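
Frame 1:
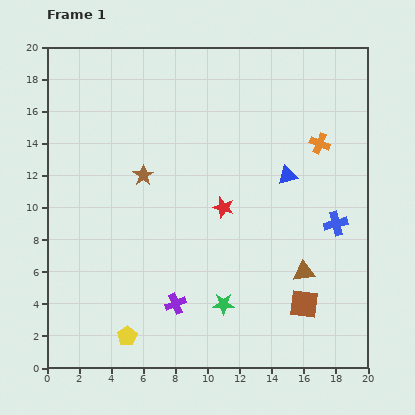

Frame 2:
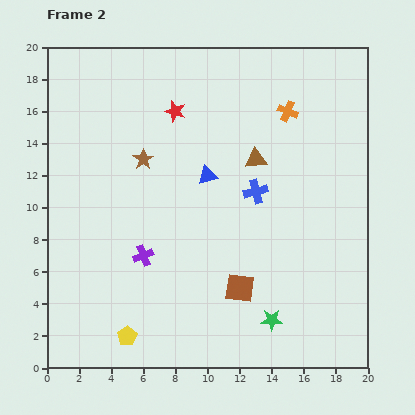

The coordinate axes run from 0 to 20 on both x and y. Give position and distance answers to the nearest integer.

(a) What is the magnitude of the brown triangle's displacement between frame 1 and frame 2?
8

The brown triangle moved from (16, 6) to (13, 13), a distance of √(3² + 7²) ≈ 8.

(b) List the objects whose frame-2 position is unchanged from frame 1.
the yellow pentagon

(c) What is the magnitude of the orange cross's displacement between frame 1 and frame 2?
3

The orange cross moved from (17, 14) to (15, 16), a distance of √(2² + 2²) ≈ 3.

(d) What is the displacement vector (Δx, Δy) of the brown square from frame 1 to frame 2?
(-4, 1)

The brown square was at (16, 4) in frame 1 and (12, 5) in frame 2.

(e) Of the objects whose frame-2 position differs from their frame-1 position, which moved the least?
the brown star

(moved 1)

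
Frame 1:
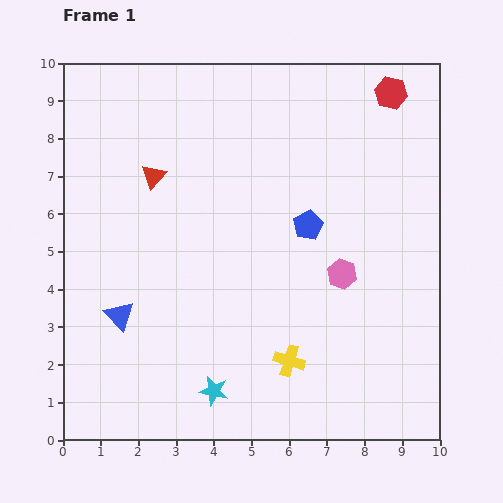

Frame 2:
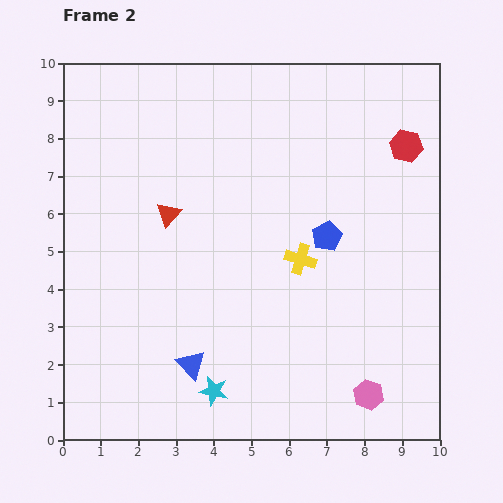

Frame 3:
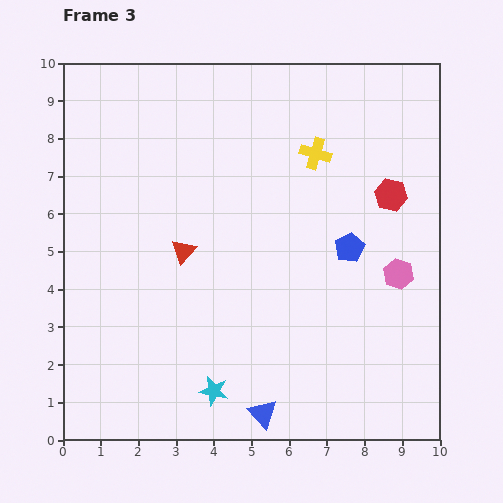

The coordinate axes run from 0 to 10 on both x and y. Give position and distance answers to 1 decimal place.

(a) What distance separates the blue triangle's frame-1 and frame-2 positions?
2.3

The blue triangle moved from (1.5, 3.3) to (3.4, 2.0), a distance of √(1.9² + 1.3²) ≈ 2.3.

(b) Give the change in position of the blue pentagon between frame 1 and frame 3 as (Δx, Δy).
(1.1, -0.6)

The blue pentagon was at (6.5, 5.7) in frame 1 and (7.6, 5.1) in frame 3.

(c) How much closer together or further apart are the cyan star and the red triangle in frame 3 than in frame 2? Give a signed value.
-1.1

Distance in frame 2: 4.9. Distance in frame 3: 3.8.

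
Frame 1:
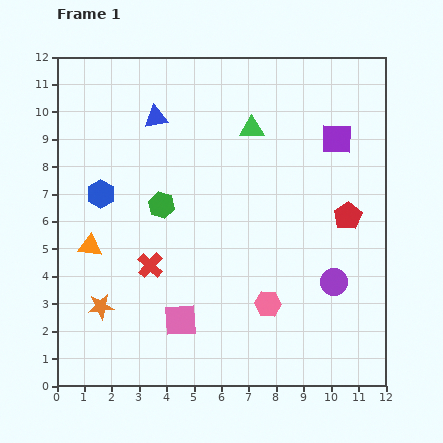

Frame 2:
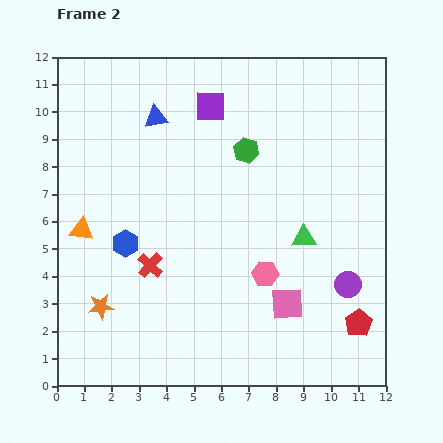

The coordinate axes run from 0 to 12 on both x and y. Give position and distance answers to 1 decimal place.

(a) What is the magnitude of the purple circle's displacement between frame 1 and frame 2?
0.5

The purple circle moved from (10.1, 3.8) to (10.6, 3.7), a distance of √(0.5² + 0.1²) ≈ 0.5.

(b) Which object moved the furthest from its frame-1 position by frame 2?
the purple square

(moved 4.8; next 4.4)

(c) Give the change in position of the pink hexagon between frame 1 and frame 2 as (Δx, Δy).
(-0.1, 1.1)

The pink hexagon was at (7.7, 3.0) in frame 1 and (7.6, 4.1) in frame 2.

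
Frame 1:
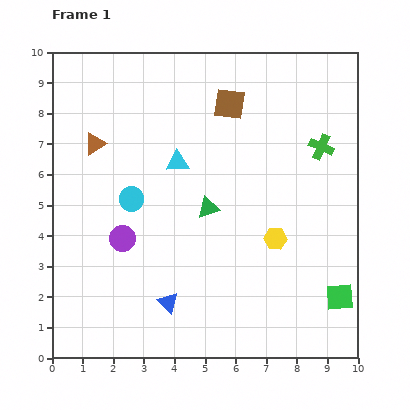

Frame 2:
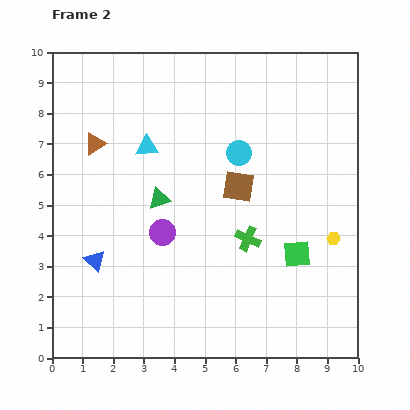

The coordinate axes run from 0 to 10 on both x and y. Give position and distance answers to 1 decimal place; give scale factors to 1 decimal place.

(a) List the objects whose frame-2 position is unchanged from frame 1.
the brown triangle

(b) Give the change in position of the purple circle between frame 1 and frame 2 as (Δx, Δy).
(1.3, 0.2)

The purple circle was at (2.3, 3.9) in frame 1 and (3.6, 4.1) in frame 2.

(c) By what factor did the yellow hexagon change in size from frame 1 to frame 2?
0.6×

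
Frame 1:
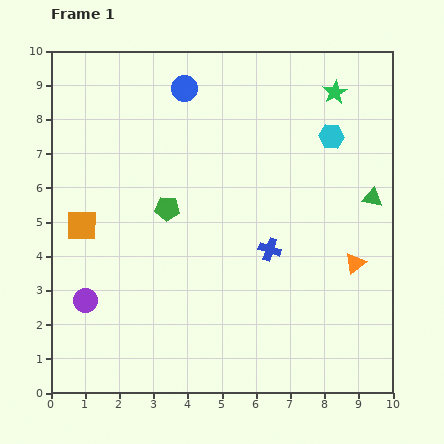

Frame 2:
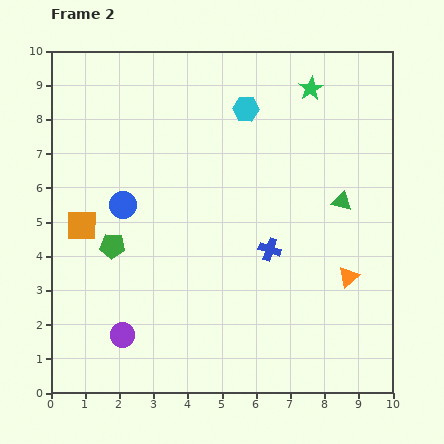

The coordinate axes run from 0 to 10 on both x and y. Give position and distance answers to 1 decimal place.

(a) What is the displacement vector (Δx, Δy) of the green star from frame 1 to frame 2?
(-0.7, 0.1)

The green star was at (8.3, 8.8) in frame 1 and (7.6, 8.9) in frame 2.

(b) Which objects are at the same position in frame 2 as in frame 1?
the blue cross, the orange square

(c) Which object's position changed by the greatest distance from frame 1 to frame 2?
the blue circle

(moved 3.8; next 2.6)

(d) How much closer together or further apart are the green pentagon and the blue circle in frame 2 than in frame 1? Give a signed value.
-2.3

Distance in frame 1: 3.5. Distance in frame 2: 1.2.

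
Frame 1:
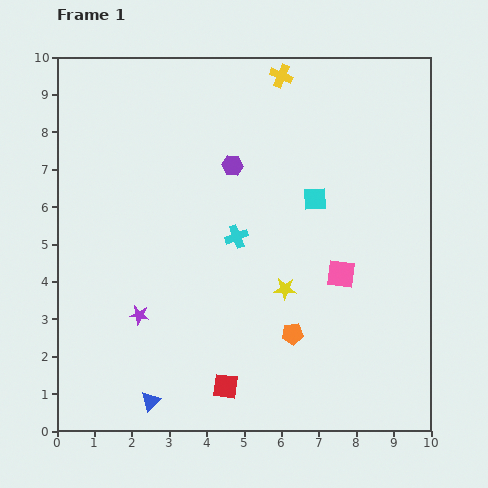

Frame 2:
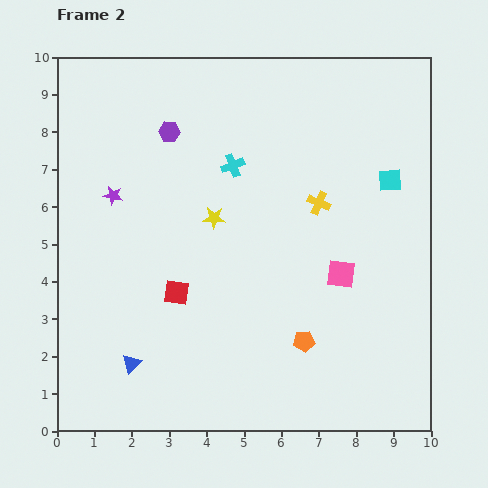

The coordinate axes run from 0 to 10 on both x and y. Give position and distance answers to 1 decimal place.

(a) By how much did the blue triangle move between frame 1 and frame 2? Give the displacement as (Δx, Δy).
(-0.5, 1.0)

The blue triangle was at (2.5, 0.8) in frame 1 and (2.0, 1.8) in frame 2.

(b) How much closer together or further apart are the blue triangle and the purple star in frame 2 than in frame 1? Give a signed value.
+2.2

Distance in frame 1: 2.3. Distance in frame 2: 4.5.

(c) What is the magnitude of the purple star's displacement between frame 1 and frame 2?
3.3

The purple star moved from (2.2, 3.1) to (1.5, 6.3), a distance of √(0.7² + 3.2²) ≈ 3.3.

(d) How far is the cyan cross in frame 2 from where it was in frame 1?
1.9

The cyan cross moved from (4.8, 5.2) to (4.7, 7.1), a distance of √(0.1² + 1.9²) ≈ 1.9.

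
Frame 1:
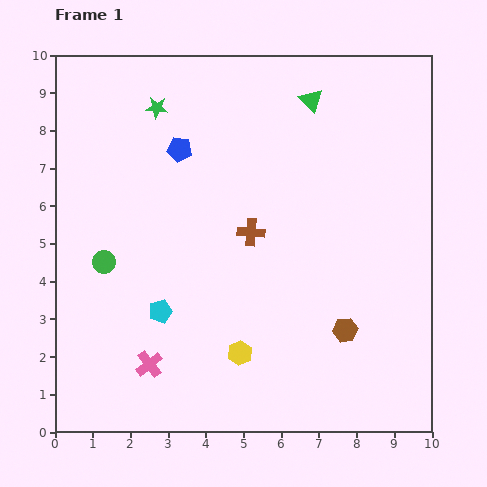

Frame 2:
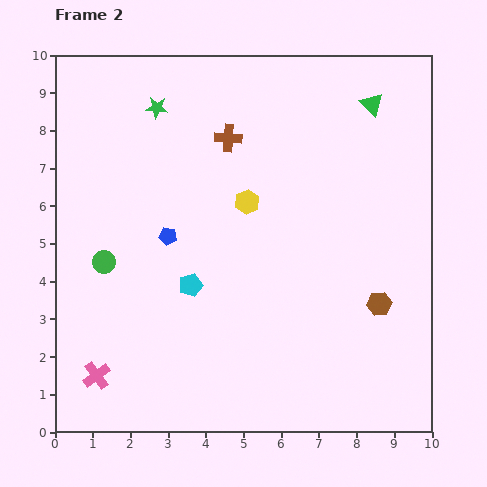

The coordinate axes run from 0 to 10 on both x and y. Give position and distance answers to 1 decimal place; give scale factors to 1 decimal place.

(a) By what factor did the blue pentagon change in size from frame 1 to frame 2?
0.7×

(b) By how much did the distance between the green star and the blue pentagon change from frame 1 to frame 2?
+2.1

Distance in frame 1: 1.3. Distance in frame 2: 3.4.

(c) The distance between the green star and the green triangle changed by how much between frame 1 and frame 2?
+1.6

Distance in frame 1: 4.1. Distance in frame 2: 5.7.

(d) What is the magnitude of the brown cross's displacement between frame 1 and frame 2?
2.6

The brown cross moved from (5.2, 5.3) to (4.6, 7.8), a distance of √(0.6² + 2.5²) ≈ 2.6.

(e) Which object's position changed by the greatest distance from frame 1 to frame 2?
the yellow hexagon

(moved 4.0; next 2.6)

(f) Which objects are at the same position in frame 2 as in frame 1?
the green circle, the green star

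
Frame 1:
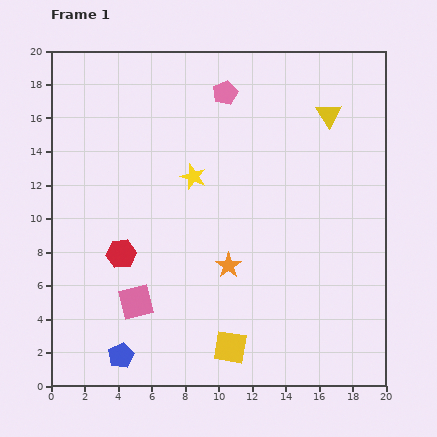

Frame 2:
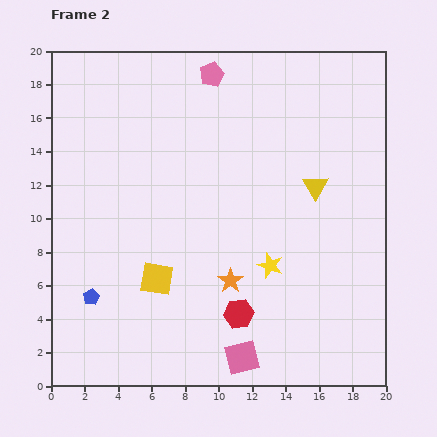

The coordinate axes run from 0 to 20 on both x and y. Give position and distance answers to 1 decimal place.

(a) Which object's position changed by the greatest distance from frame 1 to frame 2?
the red hexagon

(moved 7.9; next 7.1)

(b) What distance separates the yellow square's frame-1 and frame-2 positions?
6.0

The yellow square moved from (10.7, 2.3) to (6.3, 6.4), a distance of √(4.4² + 4.1²) ≈ 6.0.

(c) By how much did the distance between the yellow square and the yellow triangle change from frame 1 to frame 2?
-4.1

Distance in frame 1: 15.1. Distance in frame 2: 11.0.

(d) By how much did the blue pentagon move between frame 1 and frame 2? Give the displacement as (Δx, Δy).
(-1.8, 3.5)

The blue pentagon was at (4.2, 1.8) in frame 1 and (2.4, 5.3) in frame 2.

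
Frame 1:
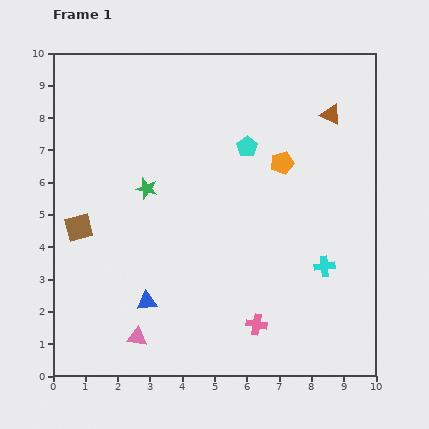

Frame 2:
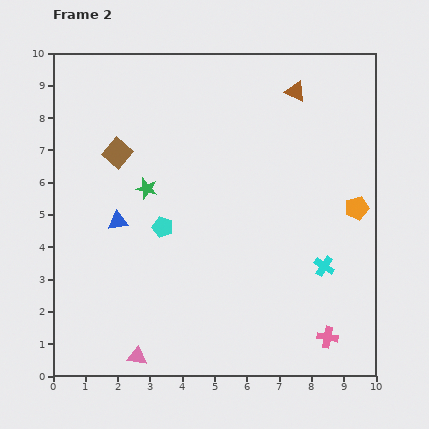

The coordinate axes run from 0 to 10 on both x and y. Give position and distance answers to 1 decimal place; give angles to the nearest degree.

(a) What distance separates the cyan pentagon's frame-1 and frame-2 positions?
3.6

The cyan pentagon moved from (6.0, 7.1) to (3.4, 4.6), a distance of √(2.6² + 2.5²) ≈ 3.6.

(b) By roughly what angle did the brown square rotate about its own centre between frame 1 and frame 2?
35° counter-clockwise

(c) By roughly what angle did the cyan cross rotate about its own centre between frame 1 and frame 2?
40° clockwise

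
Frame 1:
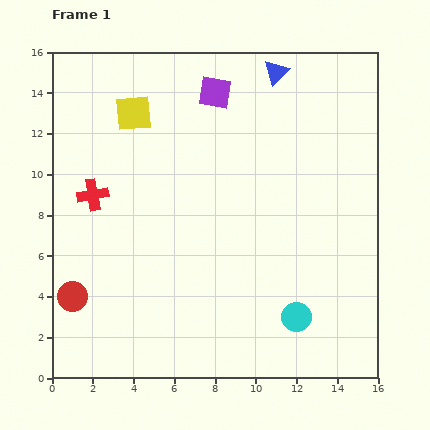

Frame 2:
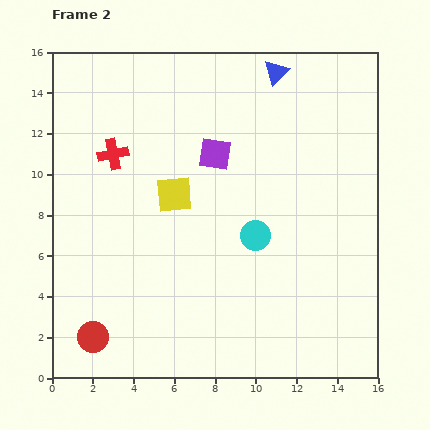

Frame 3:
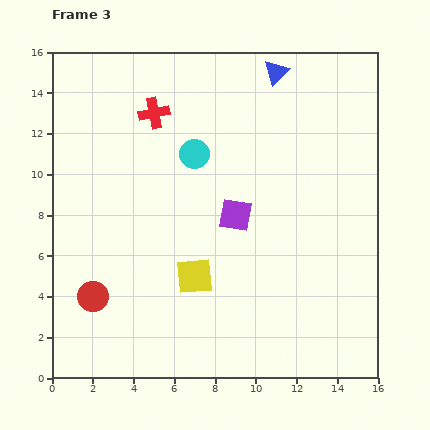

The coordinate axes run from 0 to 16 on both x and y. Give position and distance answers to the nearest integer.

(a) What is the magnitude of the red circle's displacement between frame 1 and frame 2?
2

The red circle moved from (1, 4) to (2, 2), a distance of √(1² + 2²) ≈ 2.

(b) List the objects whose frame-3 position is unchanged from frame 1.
the blue triangle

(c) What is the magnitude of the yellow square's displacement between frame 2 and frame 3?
4

The yellow square moved from (6, 9) to (7, 5), a distance of √(1² + 4²) ≈ 4.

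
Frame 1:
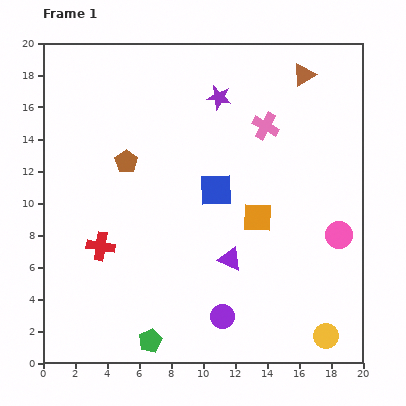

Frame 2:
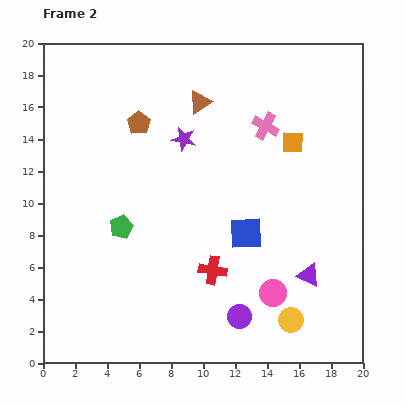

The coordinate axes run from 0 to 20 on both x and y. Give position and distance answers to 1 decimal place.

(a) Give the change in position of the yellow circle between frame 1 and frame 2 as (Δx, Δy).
(-2.2, 1.0)

The yellow circle was at (17.7, 1.7) in frame 1 and (15.5, 2.7) in frame 2.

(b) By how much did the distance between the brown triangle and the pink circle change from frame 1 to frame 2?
+2.6

Distance in frame 1: 10.2. Distance in frame 2: 12.8.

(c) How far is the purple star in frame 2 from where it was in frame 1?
3.4

The purple star moved from (11.0, 16.6) to (8.8, 14.0), a distance of √(2.2² + 2.6²) ≈ 3.4.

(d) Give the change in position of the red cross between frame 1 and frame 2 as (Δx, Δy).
(7.0, -1.5)

The red cross was at (3.6, 7.3) in frame 1 and (10.6, 5.8) in frame 2.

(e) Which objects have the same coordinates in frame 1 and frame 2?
the pink cross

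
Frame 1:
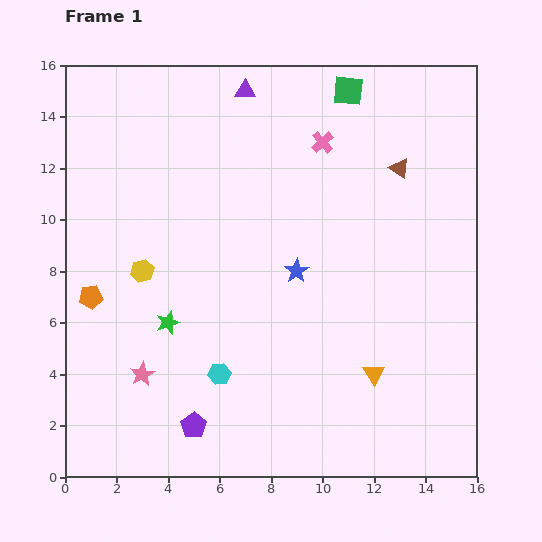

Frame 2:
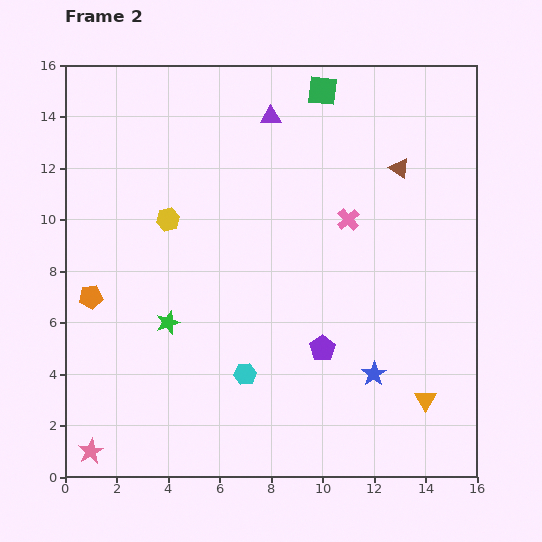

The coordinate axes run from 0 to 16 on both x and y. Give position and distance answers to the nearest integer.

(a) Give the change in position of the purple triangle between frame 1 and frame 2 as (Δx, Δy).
(1, -1)

The purple triangle was at (7, 15) in frame 1 and (8, 14) in frame 2.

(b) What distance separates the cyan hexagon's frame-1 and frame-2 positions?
1

The cyan hexagon moved from (6, 4) to (7, 4), a distance of √(1² + 0²) ≈ 1.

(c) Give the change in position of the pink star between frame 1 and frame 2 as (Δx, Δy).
(-2, -3)

The pink star was at (3, 4) in frame 1 and (1, 1) in frame 2.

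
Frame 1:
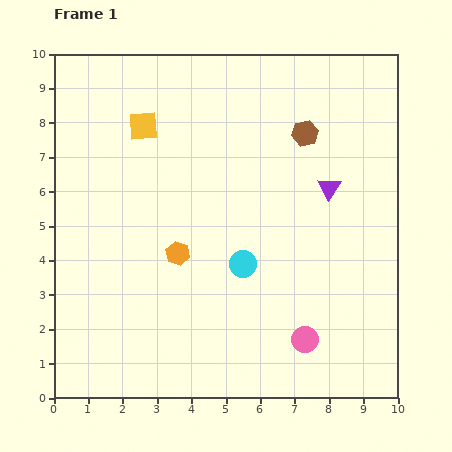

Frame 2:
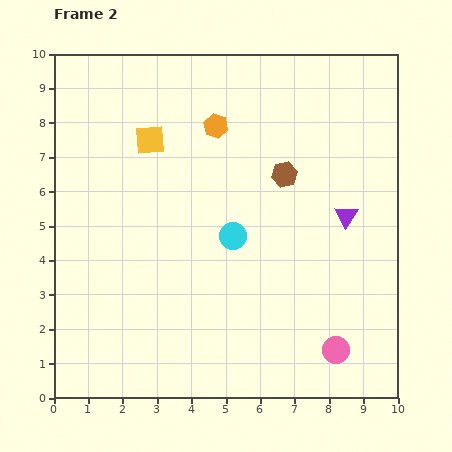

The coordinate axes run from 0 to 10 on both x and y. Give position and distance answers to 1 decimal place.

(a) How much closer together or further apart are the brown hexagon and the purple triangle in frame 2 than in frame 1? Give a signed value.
+0.5

Distance in frame 1: 1.7. Distance in frame 2: 2.2.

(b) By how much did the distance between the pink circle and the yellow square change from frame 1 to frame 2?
+0.3

Distance in frame 1: 7.8. Distance in frame 2: 8.1.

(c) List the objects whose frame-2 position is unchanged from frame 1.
none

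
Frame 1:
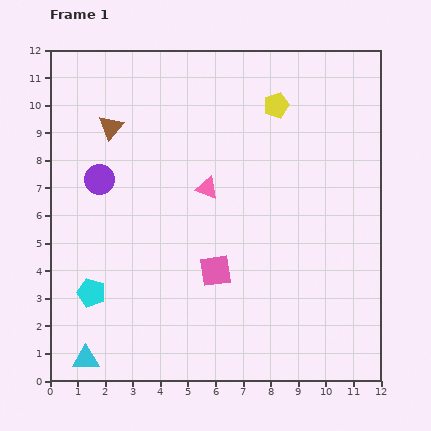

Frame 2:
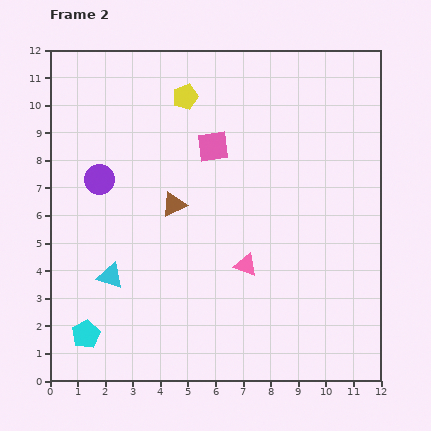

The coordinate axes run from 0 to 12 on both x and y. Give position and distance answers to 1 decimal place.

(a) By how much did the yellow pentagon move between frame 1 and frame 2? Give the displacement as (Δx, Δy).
(-3.3, 0.3)

The yellow pentagon was at (8.2, 10.0) in frame 1 and (4.9, 10.3) in frame 2.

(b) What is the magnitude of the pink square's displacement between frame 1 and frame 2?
4.5

The pink square moved from (6.0, 4.0) to (5.9, 8.5), a distance of √(0.1² + 4.5²) ≈ 4.5.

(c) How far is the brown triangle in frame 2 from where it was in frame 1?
3.6

The brown triangle moved from (2.2, 9.2) to (4.5, 6.4), a distance of √(2.3² + 2.8²) ≈ 3.6.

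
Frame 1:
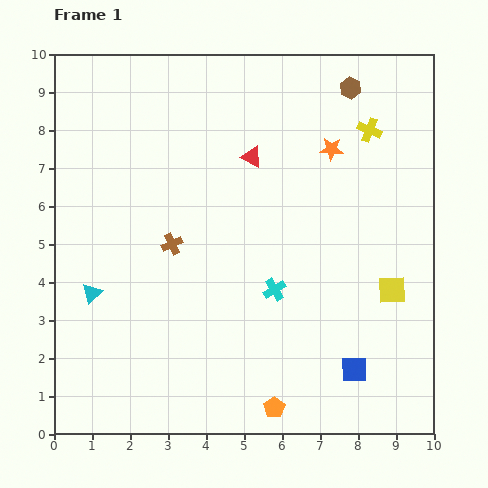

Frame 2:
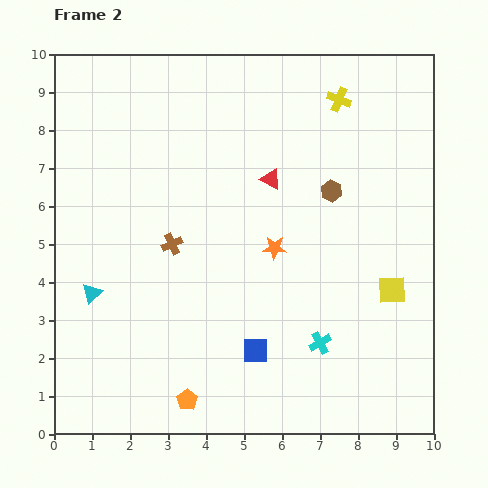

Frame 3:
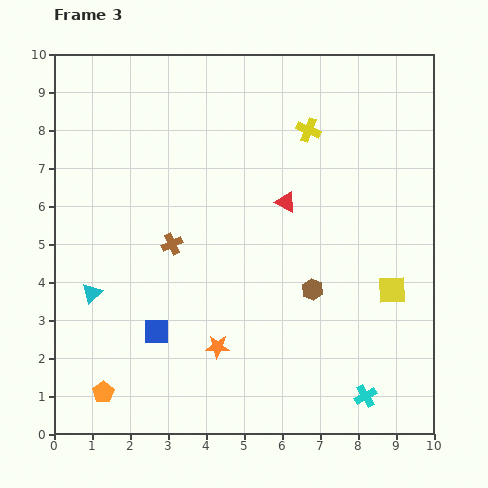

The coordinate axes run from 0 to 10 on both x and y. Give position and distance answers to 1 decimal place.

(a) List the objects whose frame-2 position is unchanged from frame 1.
the cyan triangle, the yellow square, the brown cross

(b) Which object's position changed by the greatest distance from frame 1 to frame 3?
the orange star

(moved 6.0; next 5.4)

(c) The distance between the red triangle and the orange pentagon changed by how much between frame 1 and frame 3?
+0.3

Distance in frame 1: 6.6. Distance in frame 3: 6.9.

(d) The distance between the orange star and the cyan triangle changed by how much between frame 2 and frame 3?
-1.3

Distance in frame 2: 4.9. Distance in frame 3: 3.6.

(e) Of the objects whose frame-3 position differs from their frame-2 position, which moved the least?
the red triangle

(moved 0.7)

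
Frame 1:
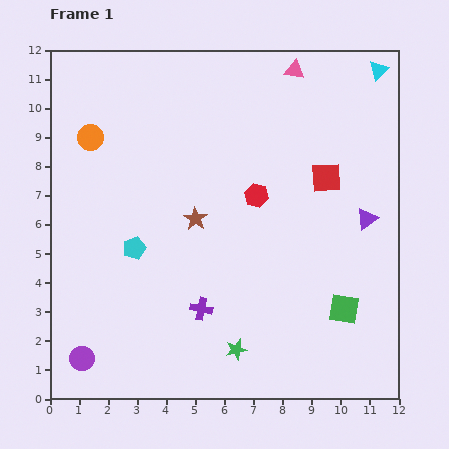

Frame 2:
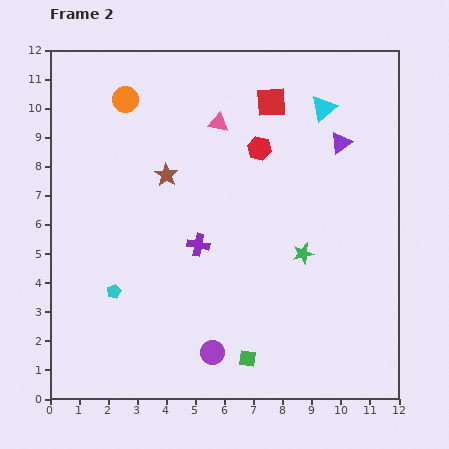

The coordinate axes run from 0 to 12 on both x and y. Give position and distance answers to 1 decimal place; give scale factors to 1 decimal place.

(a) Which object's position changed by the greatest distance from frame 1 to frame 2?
the purple circle

(moved 4.5; next 4.0)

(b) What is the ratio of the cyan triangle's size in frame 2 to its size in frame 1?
1.3×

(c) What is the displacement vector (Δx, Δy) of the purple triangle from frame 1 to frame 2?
(-0.9, 2.6)

The purple triangle was at (10.9, 6.2) in frame 1 and (10.0, 8.8) in frame 2.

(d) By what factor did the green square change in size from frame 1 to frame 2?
0.6×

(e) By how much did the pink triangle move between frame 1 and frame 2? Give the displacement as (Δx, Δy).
(-2.6, -1.8)

The pink triangle was at (8.4, 11.3) in frame 1 and (5.8, 9.5) in frame 2.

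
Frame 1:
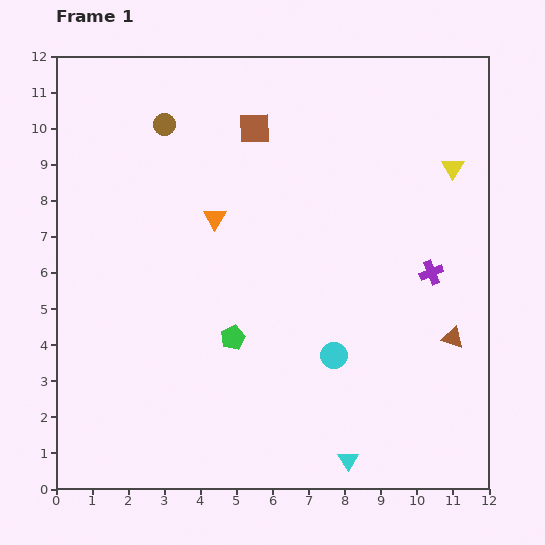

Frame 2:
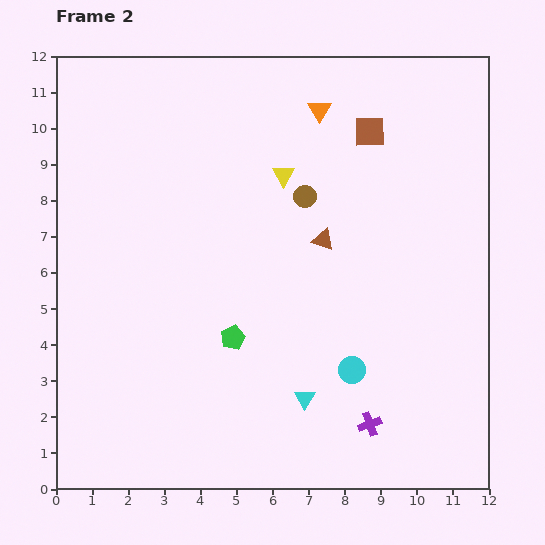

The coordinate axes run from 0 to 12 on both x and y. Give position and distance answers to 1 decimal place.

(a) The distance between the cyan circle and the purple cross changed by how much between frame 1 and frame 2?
-1.9

Distance in frame 1: 3.5. Distance in frame 2: 1.6.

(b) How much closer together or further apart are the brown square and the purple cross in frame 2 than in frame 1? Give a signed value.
+1.8

Distance in frame 1: 6.3. Distance in frame 2: 8.1.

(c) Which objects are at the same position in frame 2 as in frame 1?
the green pentagon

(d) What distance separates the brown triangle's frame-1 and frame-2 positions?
4.5

The brown triangle moved from (11.0, 4.2) to (7.4, 6.9), a distance of √(3.6² + 2.7²) ≈ 4.5.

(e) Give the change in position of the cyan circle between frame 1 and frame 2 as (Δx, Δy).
(0.5, -0.4)

The cyan circle was at (7.7, 3.7) in frame 1 and (8.2, 3.3) in frame 2.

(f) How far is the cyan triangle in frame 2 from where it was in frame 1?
2.1

The cyan triangle moved from (8.1, 0.8) to (6.9, 2.5), a distance of √(1.2² + 1.7²) ≈ 2.1.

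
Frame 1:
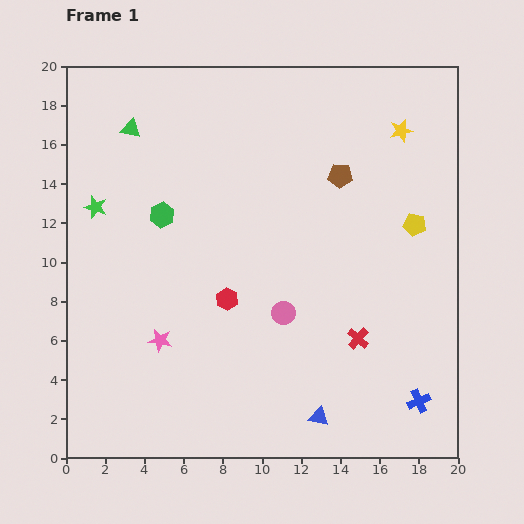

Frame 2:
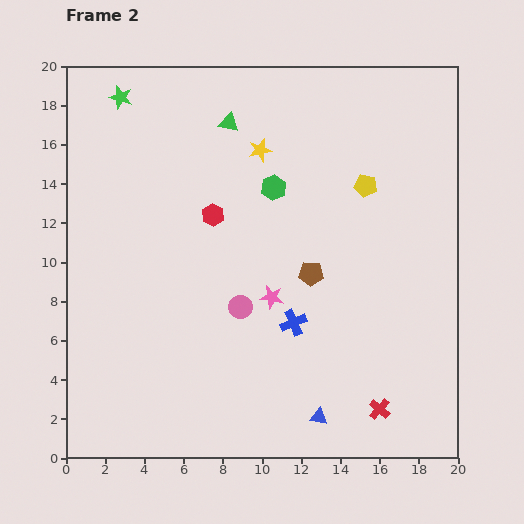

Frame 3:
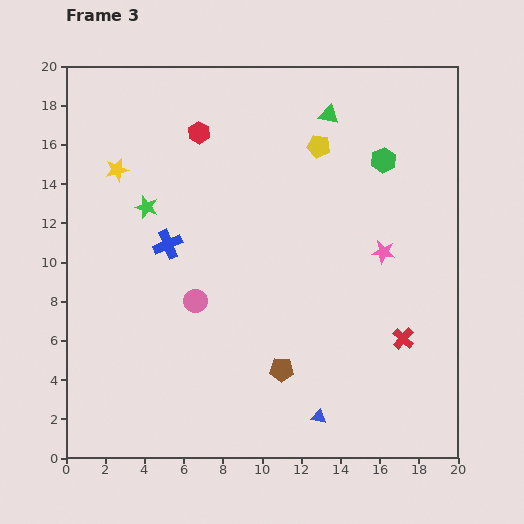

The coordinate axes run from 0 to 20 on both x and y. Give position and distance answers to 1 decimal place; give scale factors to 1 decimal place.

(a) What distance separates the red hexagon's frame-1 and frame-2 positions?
4.4

The red hexagon moved from (8.2, 8.1) to (7.5, 12.4), a distance of √(0.7² + 4.3²) ≈ 4.4.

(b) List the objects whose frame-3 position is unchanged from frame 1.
the blue triangle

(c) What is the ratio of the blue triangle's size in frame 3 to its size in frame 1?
0.7×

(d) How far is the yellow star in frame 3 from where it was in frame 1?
14.6

The yellow star moved from (17.1, 16.7) to (2.6, 14.7), a distance of √(14.5² + 2.0²) ≈ 14.6.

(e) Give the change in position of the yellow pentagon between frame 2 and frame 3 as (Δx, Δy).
(-2.4, 2.0)

The yellow pentagon was at (15.3, 13.9) in frame 2 and (12.9, 15.9) in frame 3.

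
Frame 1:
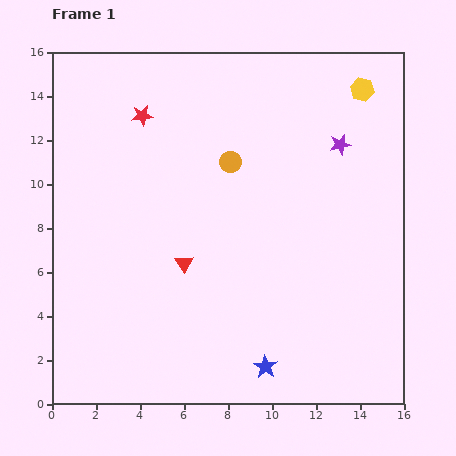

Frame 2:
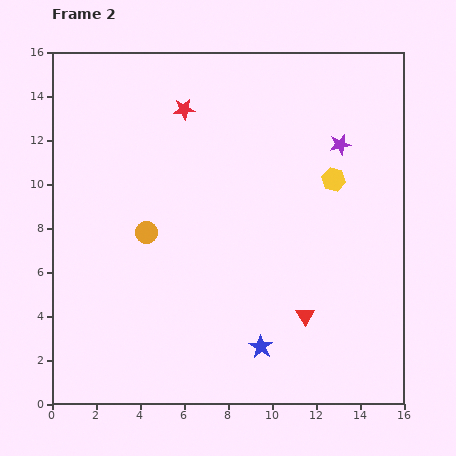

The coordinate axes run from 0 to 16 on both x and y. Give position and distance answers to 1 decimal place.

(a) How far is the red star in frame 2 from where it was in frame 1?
1.9

The red star moved from (4.1, 13.1) to (6.0, 13.4), a distance of √(1.9² + 0.3²) ≈ 1.9.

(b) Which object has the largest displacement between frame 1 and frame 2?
the red triangle

(moved 6.0; next 5.0)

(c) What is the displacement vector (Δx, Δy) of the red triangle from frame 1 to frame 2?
(5.5, -2.4)

The red triangle was at (6.0, 6.4) in frame 1 and (11.5, 4.0) in frame 2.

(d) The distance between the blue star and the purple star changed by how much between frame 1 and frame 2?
-0.8

Distance in frame 1: 10.7. Distance in frame 2: 9.9.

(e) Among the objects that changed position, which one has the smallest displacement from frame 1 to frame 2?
the blue star

(moved 0.9)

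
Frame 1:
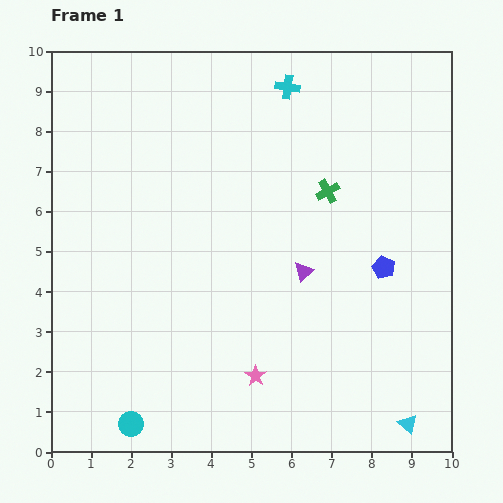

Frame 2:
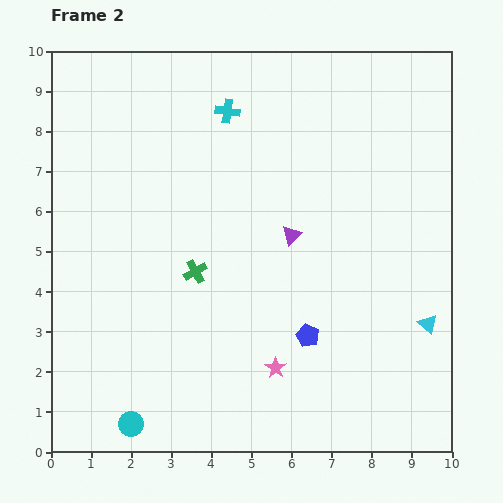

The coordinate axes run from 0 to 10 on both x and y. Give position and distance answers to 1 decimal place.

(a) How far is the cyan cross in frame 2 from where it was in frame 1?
1.6

The cyan cross moved from (5.9, 9.1) to (4.4, 8.5), a distance of √(1.5² + 0.6²) ≈ 1.6.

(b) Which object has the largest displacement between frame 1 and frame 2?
the green cross

(moved 3.9; next 2.5)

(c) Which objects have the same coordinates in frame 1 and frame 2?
the cyan circle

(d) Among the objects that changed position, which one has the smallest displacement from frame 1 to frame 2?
the pink star

(moved 0.5)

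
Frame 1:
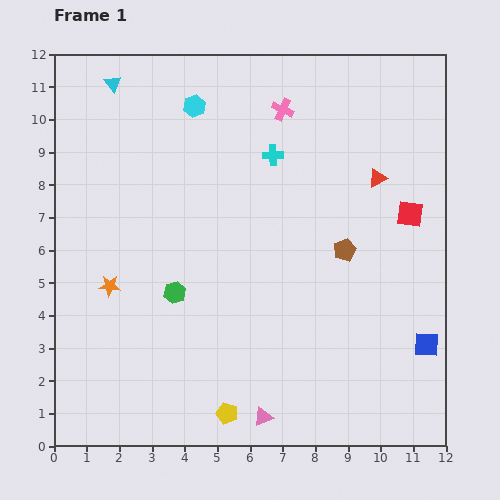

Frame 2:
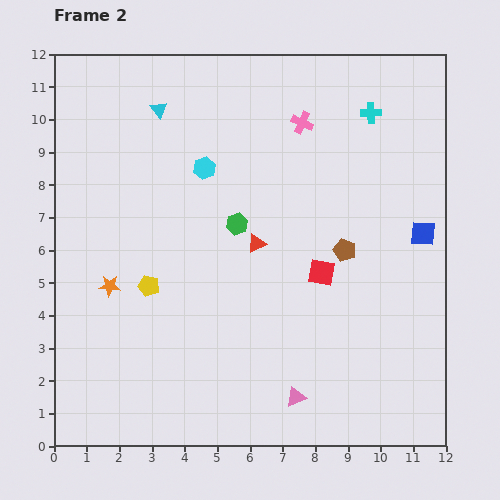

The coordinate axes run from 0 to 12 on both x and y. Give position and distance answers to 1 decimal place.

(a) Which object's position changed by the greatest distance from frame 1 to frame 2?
the yellow pentagon

(moved 4.6; next 4.2)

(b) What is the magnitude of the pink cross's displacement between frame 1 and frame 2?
0.7

The pink cross moved from (7.0, 10.3) to (7.6, 9.9), a distance of √(0.6² + 0.4²) ≈ 0.7.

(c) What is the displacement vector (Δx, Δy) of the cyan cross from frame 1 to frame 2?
(3.0, 1.3)

The cyan cross was at (6.7, 8.9) in frame 1 and (9.7, 10.2) in frame 2.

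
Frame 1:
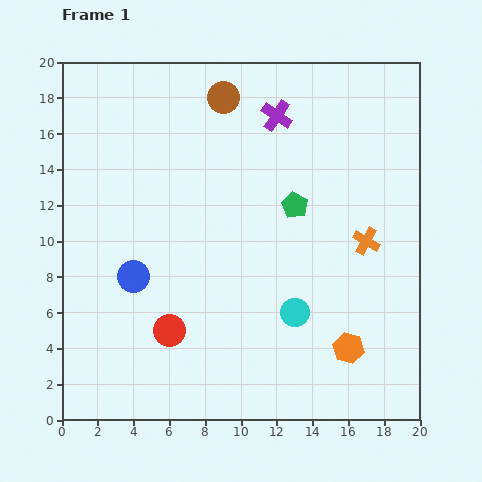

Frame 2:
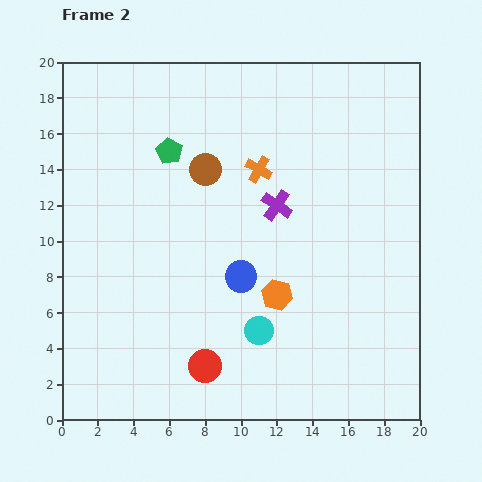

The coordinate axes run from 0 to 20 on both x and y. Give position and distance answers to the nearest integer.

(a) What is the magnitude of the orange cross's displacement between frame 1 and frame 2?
7

The orange cross moved from (17, 10) to (11, 14), a distance of √(6² + 4²) ≈ 7.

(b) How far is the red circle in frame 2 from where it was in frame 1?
3

The red circle moved from (6, 5) to (8, 3), a distance of √(2² + 2²) ≈ 3.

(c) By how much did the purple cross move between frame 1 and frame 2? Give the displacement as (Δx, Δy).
(0, -5)

The purple cross was at (12, 17) in frame 1 and (12, 12) in frame 2.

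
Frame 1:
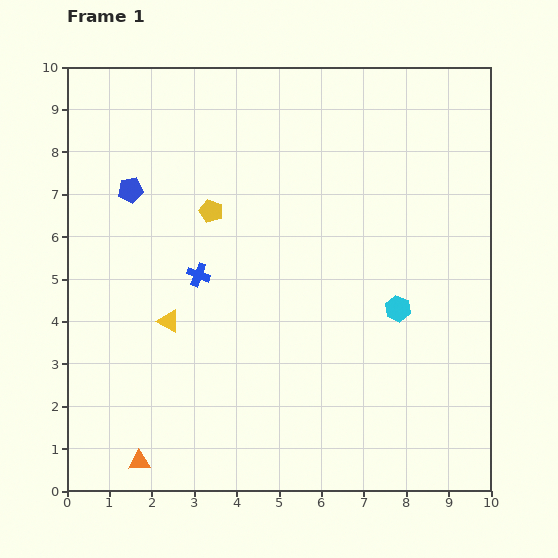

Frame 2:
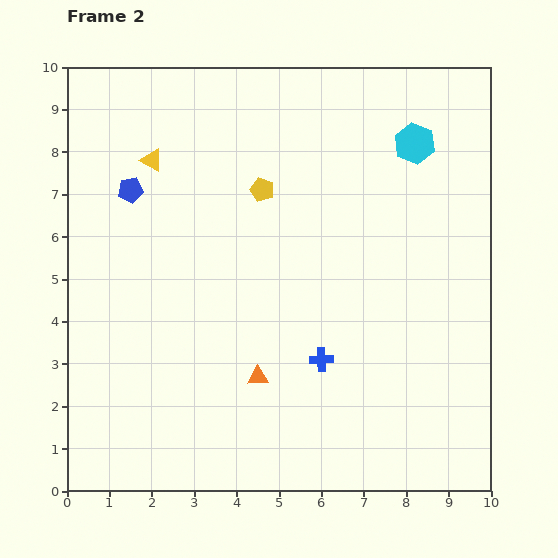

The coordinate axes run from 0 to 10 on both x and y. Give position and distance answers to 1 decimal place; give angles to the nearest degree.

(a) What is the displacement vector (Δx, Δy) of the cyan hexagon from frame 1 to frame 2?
(0.4, 3.9)

The cyan hexagon was at (7.8, 4.3) in frame 1 and (8.2, 8.2) in frame 2.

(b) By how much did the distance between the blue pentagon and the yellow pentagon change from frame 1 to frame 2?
+1.1

Distance in frame 1: 2.0. Distance in frame 2: 3.1.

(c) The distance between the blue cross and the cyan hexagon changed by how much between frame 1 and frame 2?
+0.8

Distance in frame 1: 4.8. Distance in frame 2: 5.6.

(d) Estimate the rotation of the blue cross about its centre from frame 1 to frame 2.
22° counter-clockwise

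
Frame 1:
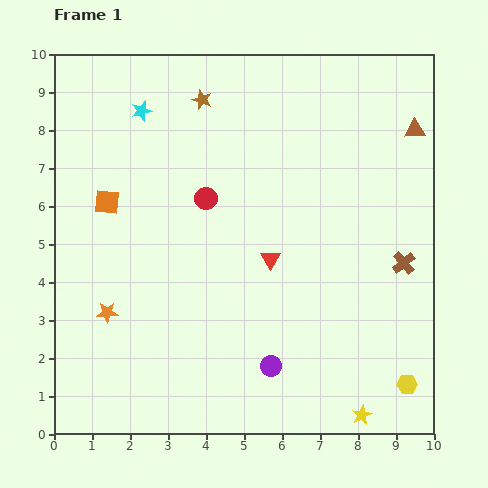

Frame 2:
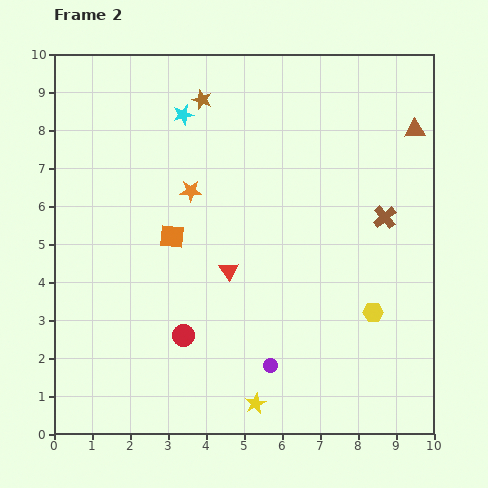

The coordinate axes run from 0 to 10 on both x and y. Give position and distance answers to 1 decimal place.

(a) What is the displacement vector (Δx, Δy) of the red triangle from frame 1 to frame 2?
(-1.1, -0.3)

The red triangle was at (5.7, 4.6) in frame 1 and (4.6, 4.3) in frame 2.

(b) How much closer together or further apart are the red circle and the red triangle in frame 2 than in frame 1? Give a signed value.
-0.2

Distance in frame 1: 2.3. Distance in frame 2: 2.1.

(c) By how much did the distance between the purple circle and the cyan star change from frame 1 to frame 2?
-0.5

Distance in frame 1: 7.5. Distance in frame 2: 7.0.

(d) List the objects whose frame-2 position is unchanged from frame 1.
the brown star, the brown triangle, the purple circle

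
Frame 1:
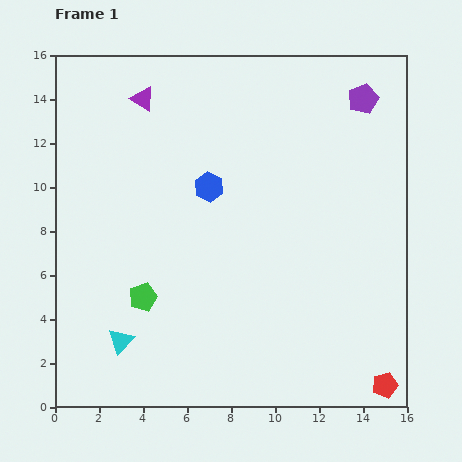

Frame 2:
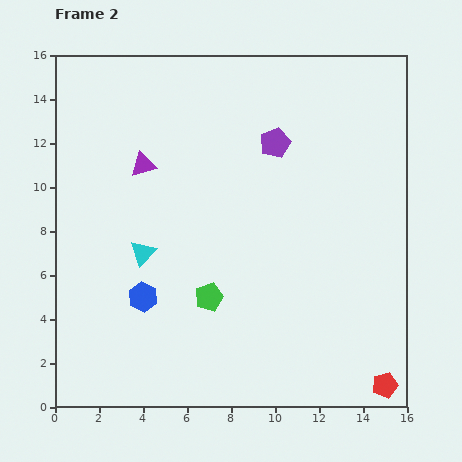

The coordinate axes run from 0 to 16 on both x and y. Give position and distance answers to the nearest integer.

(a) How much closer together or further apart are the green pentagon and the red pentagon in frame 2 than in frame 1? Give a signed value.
-3

Distance in frame 1: 12. Distance in frame 2: 9.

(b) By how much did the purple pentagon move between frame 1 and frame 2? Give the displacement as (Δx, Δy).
(-4, -2)

The purple pentagon was at (14, 14) in frame 1 and (10, 12) in frame 2.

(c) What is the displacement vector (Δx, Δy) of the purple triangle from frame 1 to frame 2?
(0, -3)

The purple triangle was at (4, 14) in frame 1 and (4, 11) in frame 2.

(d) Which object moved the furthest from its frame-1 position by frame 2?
the blue hexagon

(moved 6; next 4)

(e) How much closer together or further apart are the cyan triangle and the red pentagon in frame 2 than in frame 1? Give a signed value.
+1

Distance in frame 1: 12. Distance in frame 2: 13.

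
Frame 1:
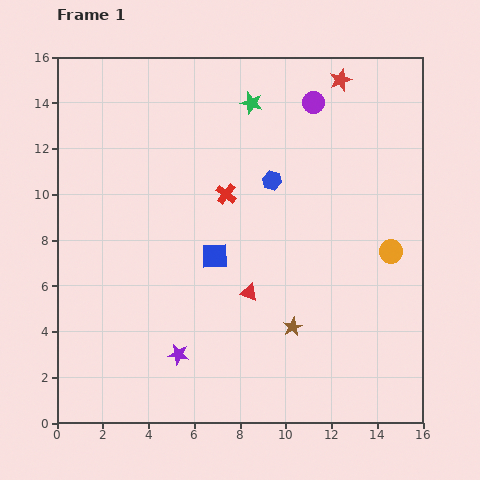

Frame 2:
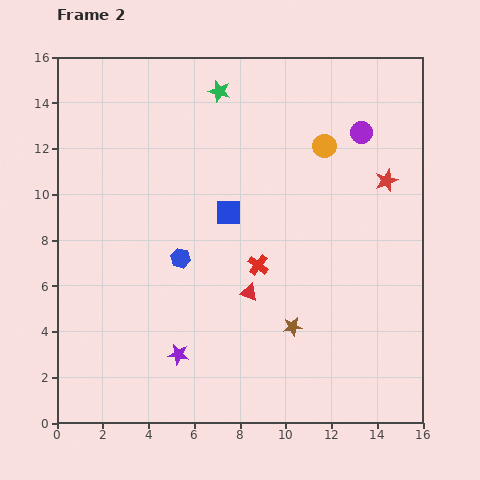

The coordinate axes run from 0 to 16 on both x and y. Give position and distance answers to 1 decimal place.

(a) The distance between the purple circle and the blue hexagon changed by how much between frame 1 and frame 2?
+5.8

Distance in frame 1: 3.8. Distance in frame 2: 9.6.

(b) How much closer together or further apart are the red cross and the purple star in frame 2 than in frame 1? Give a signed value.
-2.1

Distance in frame 1: 7.3. Distance in frame 2: 5.2.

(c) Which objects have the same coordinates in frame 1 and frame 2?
the brown star, the red triangle, the purple star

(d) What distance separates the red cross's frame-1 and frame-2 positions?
3.4

The red cross moved from (7.4, 10.0) to (8.8, 6.9), a distance of √(1.4² + 3.1²) ≈ 3.4.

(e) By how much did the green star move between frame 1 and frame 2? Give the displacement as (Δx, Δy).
(-1.4, 0.5)

The green star was at (8.5, 14.0) in frame 1 and (7.1, 14.5) in frame 2.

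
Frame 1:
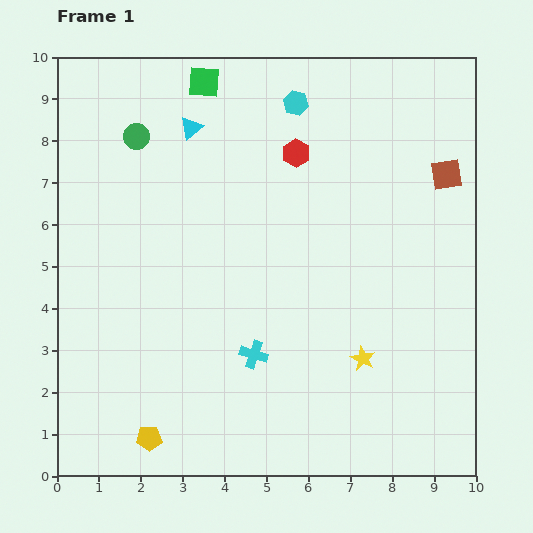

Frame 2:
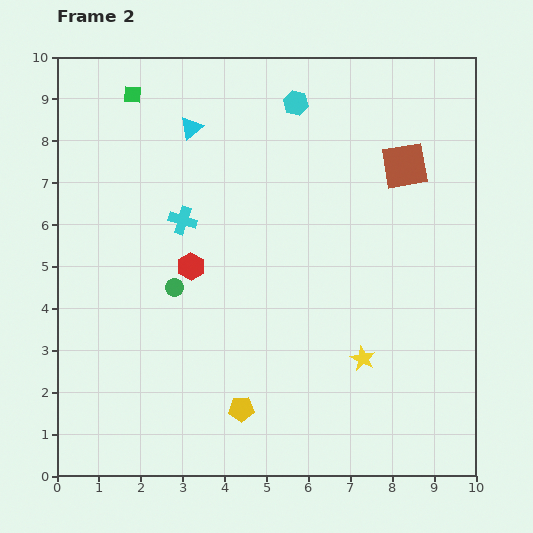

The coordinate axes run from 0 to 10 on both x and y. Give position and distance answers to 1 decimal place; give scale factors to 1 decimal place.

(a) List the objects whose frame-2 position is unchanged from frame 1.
the cyan triangle, the cyan hexagon, the yellow star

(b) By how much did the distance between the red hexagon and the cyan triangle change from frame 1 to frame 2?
+0.7

Distance in frame 1: 2.6. Distance in frame 2: 3.3.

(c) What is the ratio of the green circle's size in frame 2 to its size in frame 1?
0.7×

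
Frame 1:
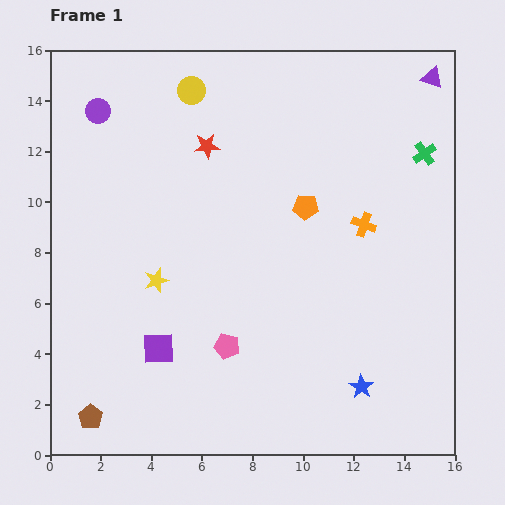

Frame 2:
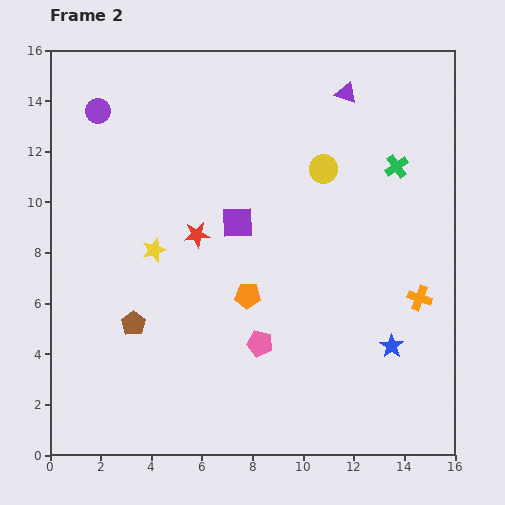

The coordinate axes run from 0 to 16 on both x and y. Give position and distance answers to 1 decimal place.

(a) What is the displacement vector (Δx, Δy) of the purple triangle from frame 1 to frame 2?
(-3.4, -0.6)

The purple triangle was at (15.1, 14.9) in frame 1 and (11.7, 14.3) in frame 2.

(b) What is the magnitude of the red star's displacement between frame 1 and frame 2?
3.5

The red star moved from (6.2, 12.2) to (5.8, 8.7), a distance of √(0.4² + 3.5²) ≈ 3.5.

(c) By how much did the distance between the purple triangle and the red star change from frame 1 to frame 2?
-1.2

Distance in frame 1: 9.3. Distance in frame 2: 8.1.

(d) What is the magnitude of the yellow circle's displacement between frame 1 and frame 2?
6.1

The yellow circle moved from (5.6, 14.4) to (10.8, 11.3), a distance of √(5.2² + 3.1²) ≈ 6.1.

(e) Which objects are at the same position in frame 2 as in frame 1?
the purple circle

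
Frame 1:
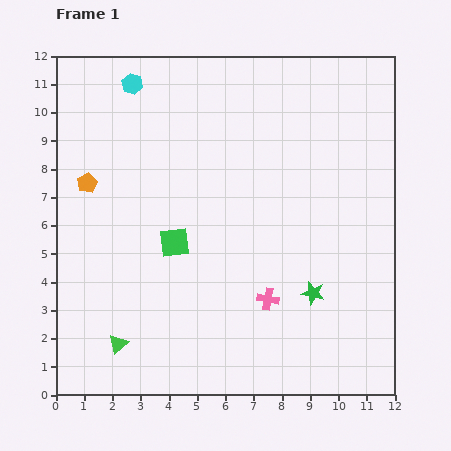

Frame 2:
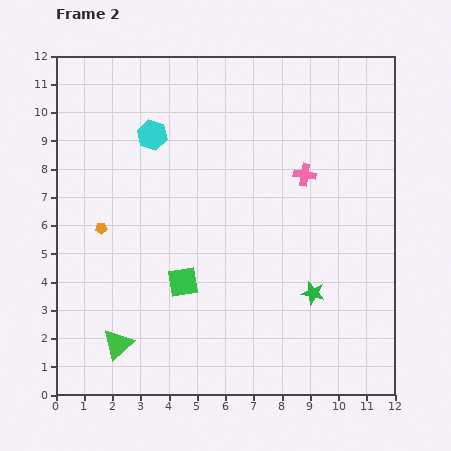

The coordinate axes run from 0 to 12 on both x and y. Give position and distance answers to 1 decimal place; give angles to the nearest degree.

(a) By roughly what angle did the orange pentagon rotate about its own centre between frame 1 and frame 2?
25° clockwise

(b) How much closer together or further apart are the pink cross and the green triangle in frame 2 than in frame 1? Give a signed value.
+3.4

Distance in frame 1: 5.5. Distance in frame 2: 8.9.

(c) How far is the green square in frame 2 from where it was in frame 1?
1.4

The green square moved from (4.2, 5.4) to (4.5, 4.0), a distance of √(0.3² + 1.4²) ≈ 1.4.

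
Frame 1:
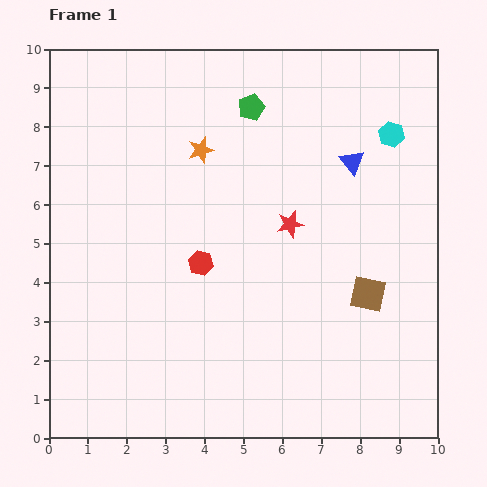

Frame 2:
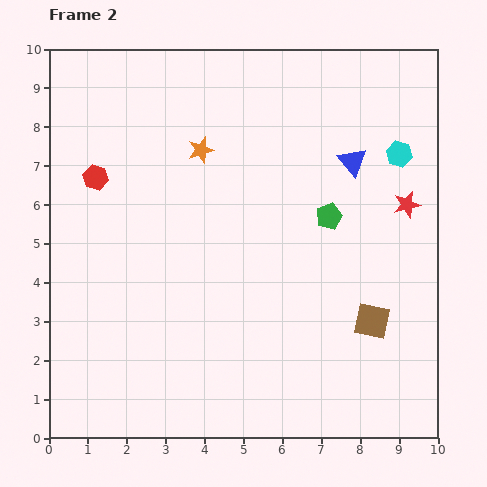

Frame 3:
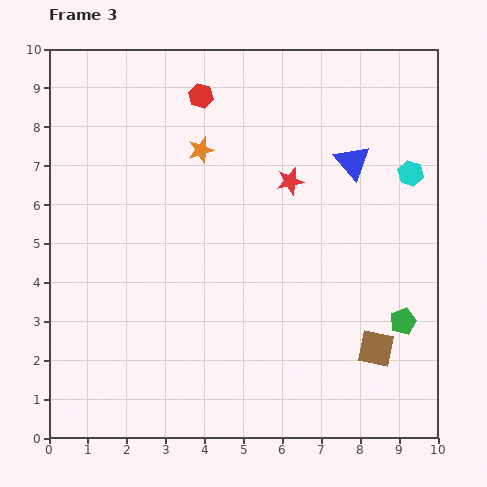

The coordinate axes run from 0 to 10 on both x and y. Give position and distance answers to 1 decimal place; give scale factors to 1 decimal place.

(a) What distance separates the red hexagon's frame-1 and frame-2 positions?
3.5

The red hexagon moved from (3.9, 4.5) to (1.2, 6.7), a distance of √(2.7² + 2.2²) ≈ 3.5.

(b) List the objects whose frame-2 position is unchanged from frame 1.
the orange star, the blue triangle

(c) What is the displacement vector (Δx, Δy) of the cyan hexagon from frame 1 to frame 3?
(0.5, -1.0)

The cyan hexagon was at (8.8, 7.8) in frame 1 and (9.3, 6.8) in frame 3.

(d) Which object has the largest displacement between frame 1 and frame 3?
the green pentagon

(moved 6.7; next 4.3)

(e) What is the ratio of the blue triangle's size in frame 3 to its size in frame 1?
1.4×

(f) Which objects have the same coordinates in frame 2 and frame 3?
the orange star, the blue triangle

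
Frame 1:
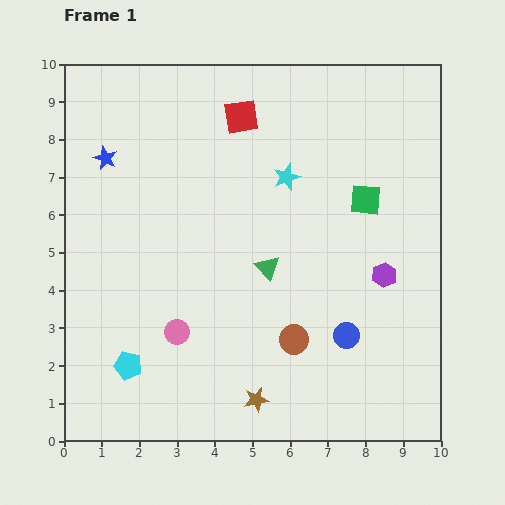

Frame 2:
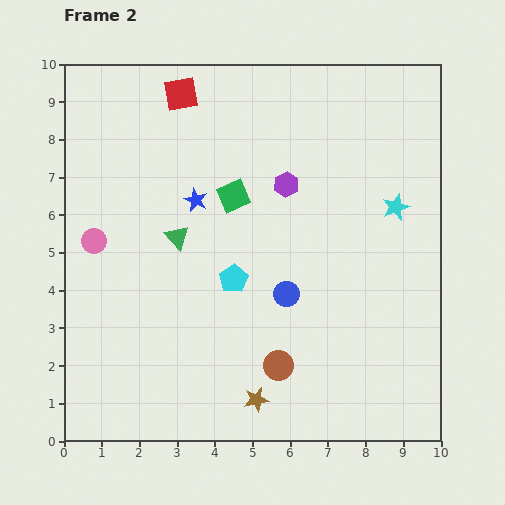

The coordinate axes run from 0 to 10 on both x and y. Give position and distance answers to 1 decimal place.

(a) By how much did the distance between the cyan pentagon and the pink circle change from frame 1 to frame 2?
+2.2

Distance in frame 1: 1.6. Distance in frame 2: 3.8.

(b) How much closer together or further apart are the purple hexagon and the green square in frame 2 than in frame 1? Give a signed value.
-0.7

Distance in frame 1: 2.1. Distance in frame 2: 1.4.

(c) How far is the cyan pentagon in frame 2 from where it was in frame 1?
3.6

The cyan pentagon moved from (1.7, 2.0) to (4.5, 4.3), a distance of √(2.8² + 2.3²) ≈ 3.6.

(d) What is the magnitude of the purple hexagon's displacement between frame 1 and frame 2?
3.5

The purple hexagon moved from (8.5, 4.4) to (5.9, 6.8), a distance of √(2.6² + 2.4²) ≈ 3.5.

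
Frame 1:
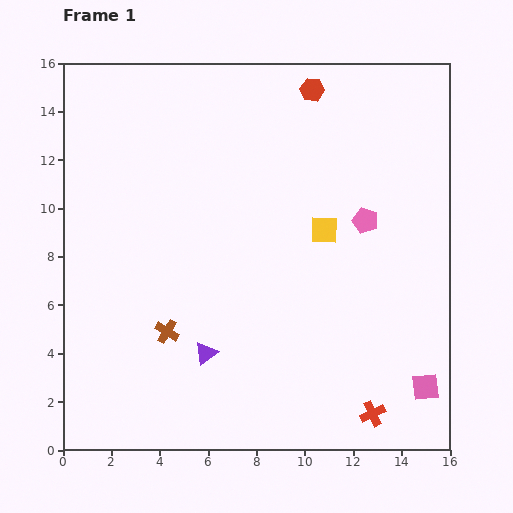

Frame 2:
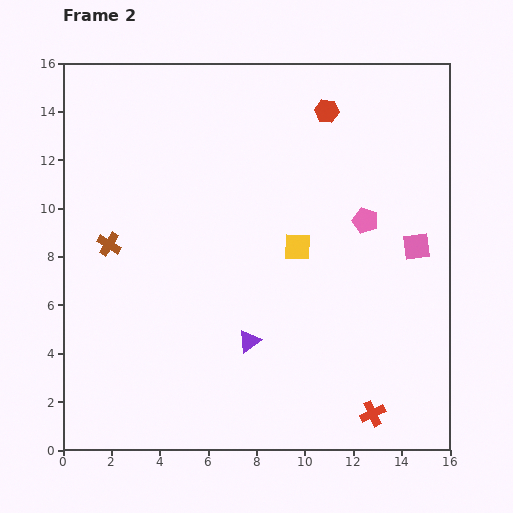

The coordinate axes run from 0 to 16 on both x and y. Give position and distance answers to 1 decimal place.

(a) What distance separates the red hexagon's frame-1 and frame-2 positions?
1.1

The red hexagon moved from (10.3, 14.9) to (10.9, 14.0), a distance of √(0.6² + 0.9²) ≈ 1.1.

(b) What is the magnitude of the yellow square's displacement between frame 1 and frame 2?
1.3

The yellow square moved from (10.8, 9.1) to (9.7, 8.4), a distance of √(1.1² + 0.7²) ≈ 1.3.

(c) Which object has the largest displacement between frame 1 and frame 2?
the pink square

(moved 5.8; next 4.3)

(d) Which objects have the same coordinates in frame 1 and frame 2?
the red cross, the pink pentagon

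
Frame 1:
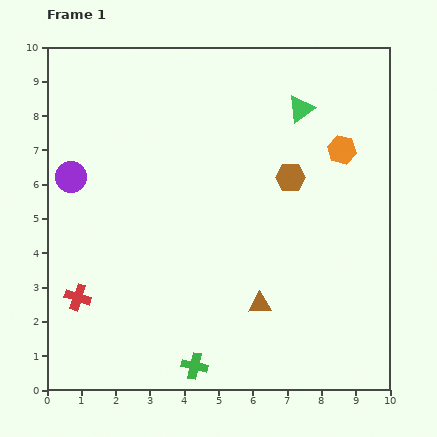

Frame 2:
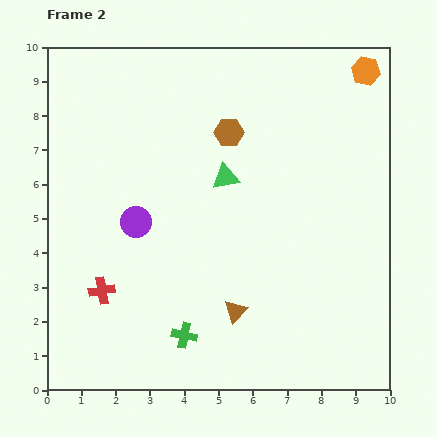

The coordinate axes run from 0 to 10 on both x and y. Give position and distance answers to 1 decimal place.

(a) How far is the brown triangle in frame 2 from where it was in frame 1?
0.7

The brown triangle moved from (6.2, 2.5) to (5.5, 2.3), a distance of √(0.7² + 0.2²) ≈ 0.7.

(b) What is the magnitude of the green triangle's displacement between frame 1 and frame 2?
3.0

The green triangle moved from (7.4, 8.2) to (5.2, 6.2), a distance of √(2.2² + 2.0²) ≈ 3.0.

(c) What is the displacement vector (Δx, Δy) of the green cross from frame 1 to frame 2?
(-0.3, 0.9)

The green cross was at (4.3, 0.7) in frame 1 and (4.0, 1.6) in frame 2.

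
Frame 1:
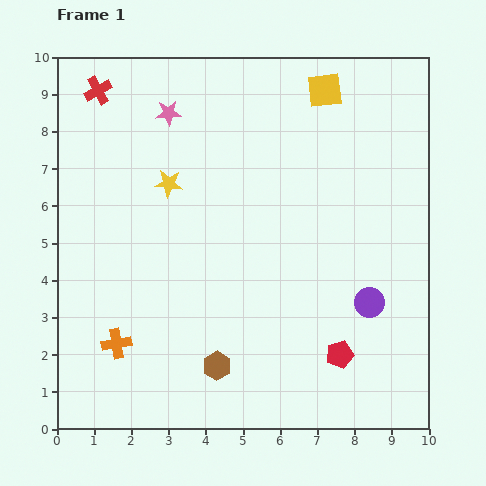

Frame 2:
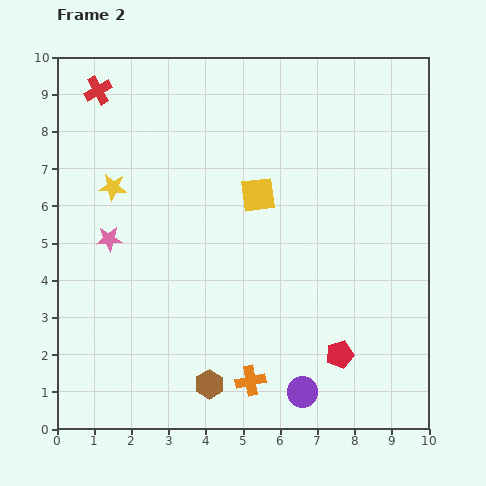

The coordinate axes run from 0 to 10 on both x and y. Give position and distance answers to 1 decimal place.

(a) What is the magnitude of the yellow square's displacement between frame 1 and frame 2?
3.3

The yellow square moved from (7.2, 9.1) to (5.4, 6.3), a distance of √(1.8² + 2.8²) ≈ 3.3.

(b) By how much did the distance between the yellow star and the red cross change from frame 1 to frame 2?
-0.5

Distance in frame 1: 3.1. Distance in frame 2: 2.6.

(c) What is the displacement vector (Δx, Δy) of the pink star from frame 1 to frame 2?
(-1.6, -3.4)

The pink star was at (3.0, 8.5) in frame 1 and (1.4, 5.1) in frame 2.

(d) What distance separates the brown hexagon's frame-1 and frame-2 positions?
0.5

The brown hexagon moved from (4.3, 1.7) to (4.1, 1.2), a distance of √(0.2² + 0.5²) ≈ 0.5.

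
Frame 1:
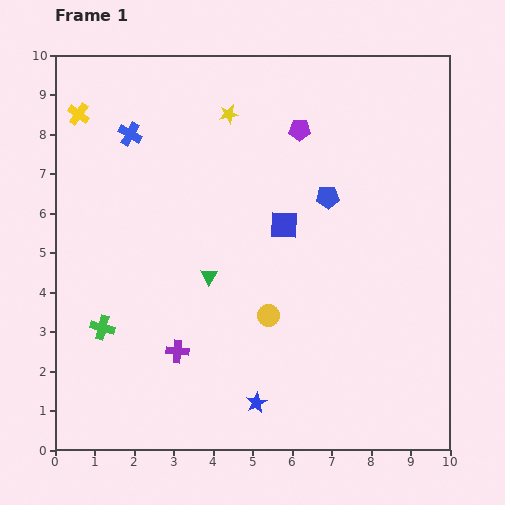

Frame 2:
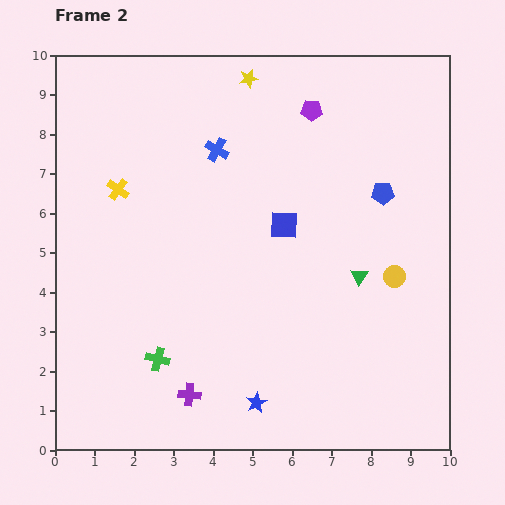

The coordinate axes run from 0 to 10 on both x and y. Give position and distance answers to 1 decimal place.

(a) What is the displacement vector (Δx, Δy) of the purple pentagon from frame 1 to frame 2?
(0.3, 0.5)

The purple pentagon was at (6.2, 8.1) in frame 1 and (6.5, 8.6) in frame 2.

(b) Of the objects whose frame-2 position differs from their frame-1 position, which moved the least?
the purple pentagon

(moved 0.6)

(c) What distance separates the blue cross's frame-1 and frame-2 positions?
2.2

The blue cross moved from (1.9, 8.0) to (4.1, 7.6), a distance of √(2.2² + 0.4²) ≈ 2.2.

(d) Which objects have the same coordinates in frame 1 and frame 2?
the blue square, the blue star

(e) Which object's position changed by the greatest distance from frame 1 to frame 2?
the green triangle

(moved 3.8; next 3.4)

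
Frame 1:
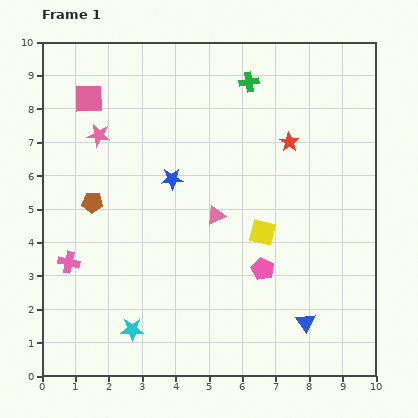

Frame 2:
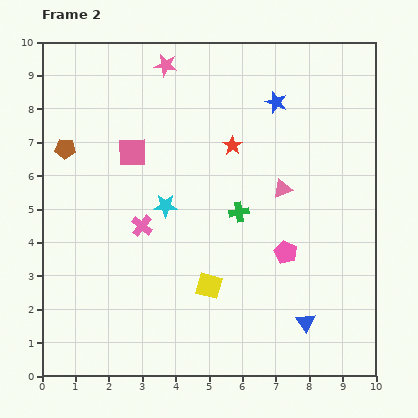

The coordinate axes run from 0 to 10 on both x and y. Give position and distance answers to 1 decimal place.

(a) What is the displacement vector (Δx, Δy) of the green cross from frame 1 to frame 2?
(-0.3, -3.9)

The green cross was at (6.2, 8.8) in frame 1 and (5.9, 4.9) in frame 2.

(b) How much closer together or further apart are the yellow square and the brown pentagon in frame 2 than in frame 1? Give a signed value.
+0.7

Distance in frame 1: 5.2. Distance in frame 2: 5.9.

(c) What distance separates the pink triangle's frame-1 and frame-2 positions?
2.2

The pink triangle moved from (5.2, 4.8) to (7.2, 5.6), a distance of √(2.0² + 0.8²) ≈ 2.2.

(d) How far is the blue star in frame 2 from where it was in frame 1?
3.9

The blue star moved from (3.9, 5.9) to (7.0, 8.2), a distance of √(3.1² + 2.3²) ≈ 3.9.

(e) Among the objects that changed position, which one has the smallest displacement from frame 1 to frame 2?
the pink pentagon

(moved 0.9)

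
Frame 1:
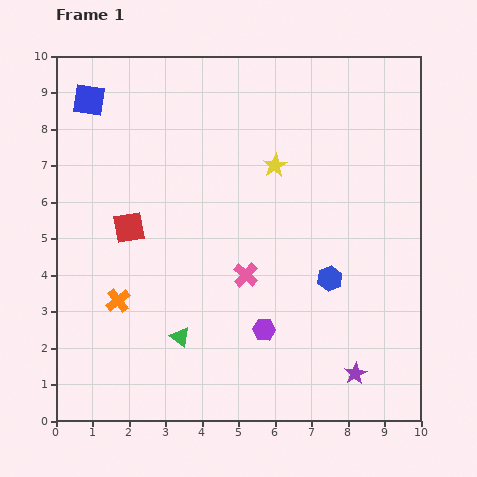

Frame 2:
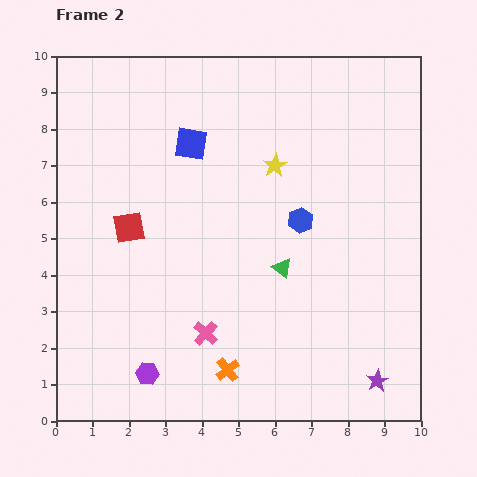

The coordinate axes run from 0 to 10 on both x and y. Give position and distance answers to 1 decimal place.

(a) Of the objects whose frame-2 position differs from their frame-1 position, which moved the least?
the purple star

(moved 0.6)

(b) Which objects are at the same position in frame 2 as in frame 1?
the yellow star, the red square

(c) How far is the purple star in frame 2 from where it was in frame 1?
0.6

The purple star moved from (8.2, 1.3) to (8.8, 1.1), a distance of √(0.6² + 0.2²) ≈ 0.6.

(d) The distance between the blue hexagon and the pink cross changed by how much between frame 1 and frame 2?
+1.7

Distance in frame 1: 2.3. Distance in frame 2: 4.0.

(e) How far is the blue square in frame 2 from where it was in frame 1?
3.0

The blue square moved from (0.9, 8.8) to (3.7, 7.6), a distance of √(2.8² + 1.2²) ≈ 3.0.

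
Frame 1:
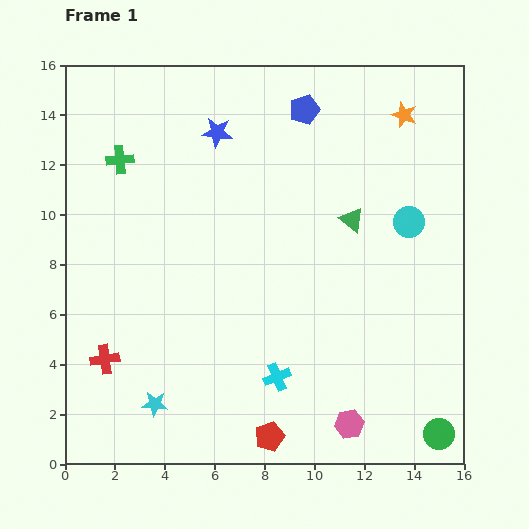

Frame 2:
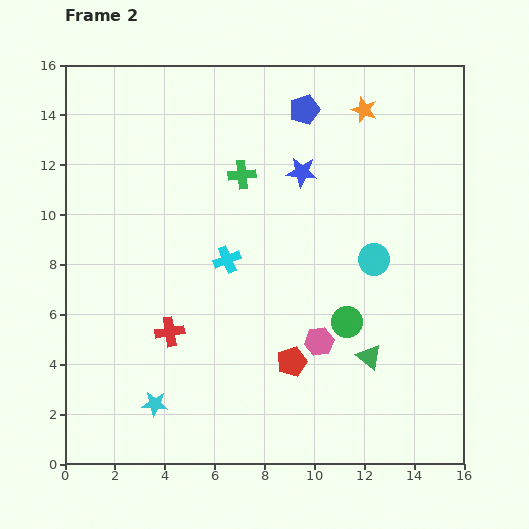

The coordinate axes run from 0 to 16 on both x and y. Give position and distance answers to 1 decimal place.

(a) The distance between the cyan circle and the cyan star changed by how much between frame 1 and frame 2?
-2.0

Distance in frame 1: 12.5. Distance in frame 2: 10.5.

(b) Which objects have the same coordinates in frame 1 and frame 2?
the blue pentagon, the cyan star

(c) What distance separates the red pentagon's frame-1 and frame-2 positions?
3.1

The red pentagon moved from (8.2, 1.1) to (9.1, 4.1), a distance of √(0.9² + 3.0²) ≈ 3.1.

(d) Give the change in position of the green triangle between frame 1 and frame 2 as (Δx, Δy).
(0.7, -5.5)

The green triangle was at (11.5, 9.8) in frame 1 and (12.2, 4.3) in frame 2.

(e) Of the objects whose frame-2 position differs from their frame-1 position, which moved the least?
the orange star

(moved 1.6)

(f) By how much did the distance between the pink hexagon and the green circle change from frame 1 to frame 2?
-2.2

Distance in frame 1: 3.6. Distance in frame 2: 1.4.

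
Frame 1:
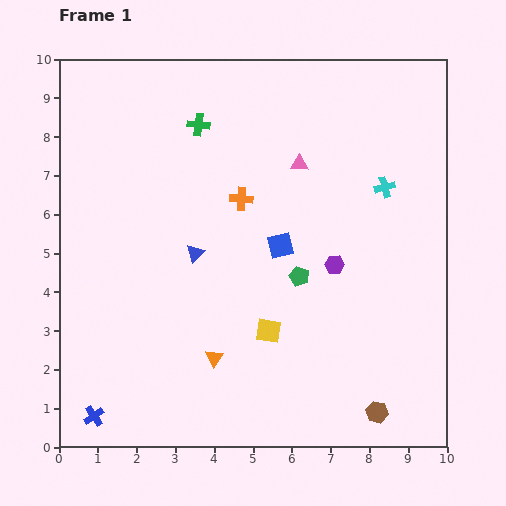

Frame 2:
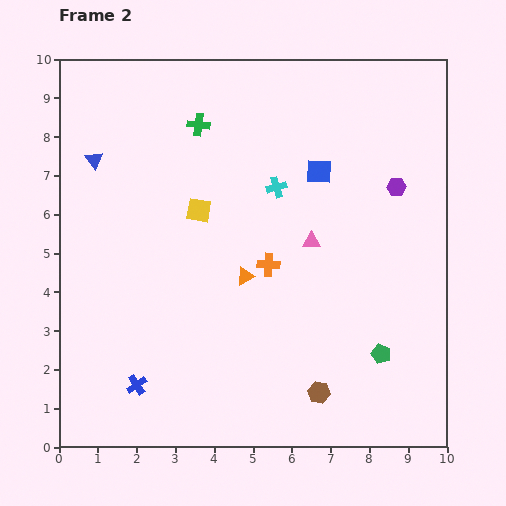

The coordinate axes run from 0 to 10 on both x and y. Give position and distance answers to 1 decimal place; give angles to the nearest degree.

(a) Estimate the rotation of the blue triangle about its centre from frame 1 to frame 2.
21° counter-clockwise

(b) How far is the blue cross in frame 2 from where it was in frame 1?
1.4

The blue cross moved from (0.9, 0.8) to (2.0, 1.6), a distance of √(1.1² + 0.8²) ≈ 1.4.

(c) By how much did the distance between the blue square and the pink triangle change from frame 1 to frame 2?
-0.4

Distance in frame 1: 2.2. Distance in frame 2: 1.8.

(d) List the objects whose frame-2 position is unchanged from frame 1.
the green cross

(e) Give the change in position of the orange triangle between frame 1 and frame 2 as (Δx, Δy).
(0.8, 2.1)

The orange triangle was at (4.0, 2.3) in frame 1 and (4.8, 4.4) in frame 2.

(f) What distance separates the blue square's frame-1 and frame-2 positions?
2.1

The blue square moved from (5.7, 5.2) to (6.7, 7.1), a distance of √(1.0² + 1.9²) ≈ 2.1.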